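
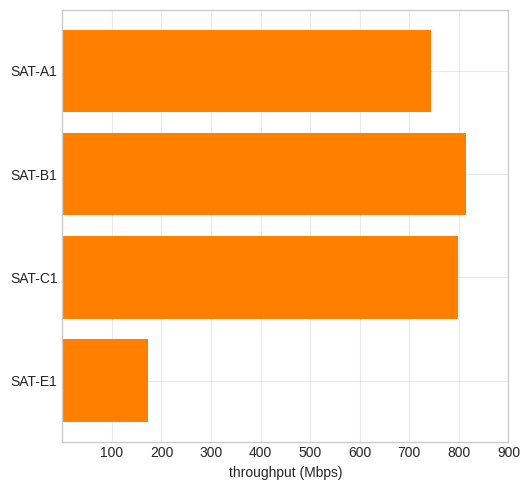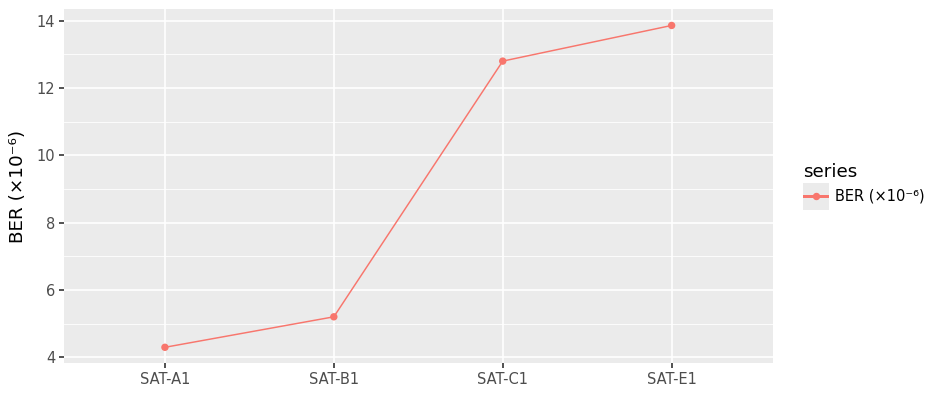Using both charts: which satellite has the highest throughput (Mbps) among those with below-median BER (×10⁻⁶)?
Chart 2 median BER (×10⁻⁶) ≈ 8; below-median satellites: SAT-A1, SAT-B1. Among those, SAT-B1 has the highest throughput (Mbps) (≈ 800).

SAT-B1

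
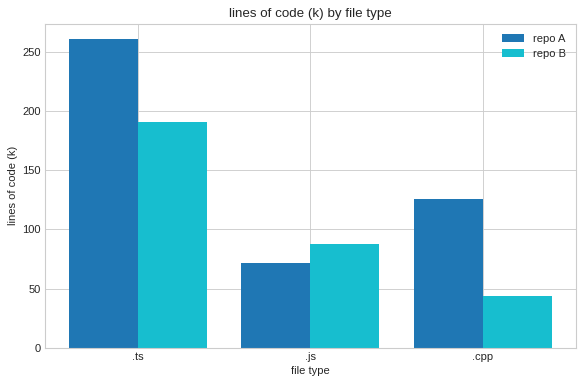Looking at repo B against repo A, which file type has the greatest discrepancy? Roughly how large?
.cpp: repo B ≈ 50, repo A ≈ 125 → gap ≈ 75. Next-largest (.ts) is only ≈ 50.

.cpp, ≈ 75 k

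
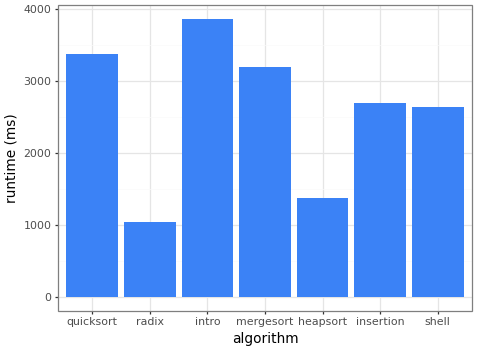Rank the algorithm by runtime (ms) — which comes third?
mergesort

Top 4: intro ≈ 4000, quicksort ≈ 3500, mergesort ≈ 3000, insertion ≈ 2500.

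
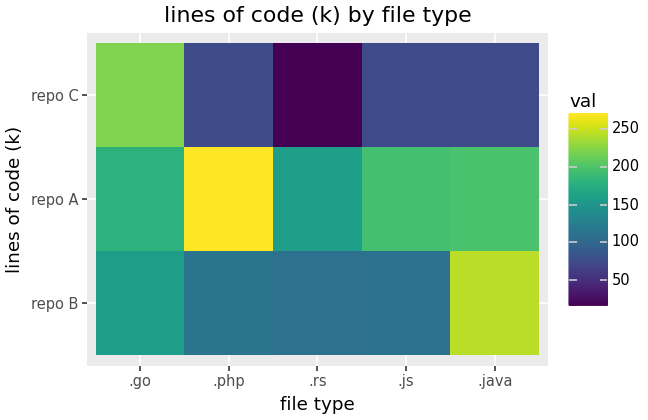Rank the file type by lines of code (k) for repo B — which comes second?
.go

Top 3 for repo B: .java ≈ 250, .go ≈ 150, .php ≈ 125.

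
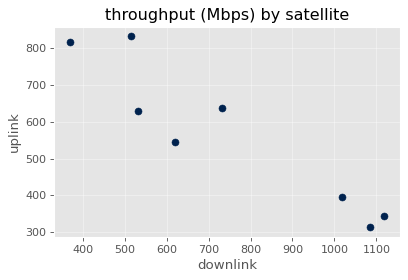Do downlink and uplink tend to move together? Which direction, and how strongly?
negative, strong

Points are negatively correlated; strong (|r| ≈ 0.9).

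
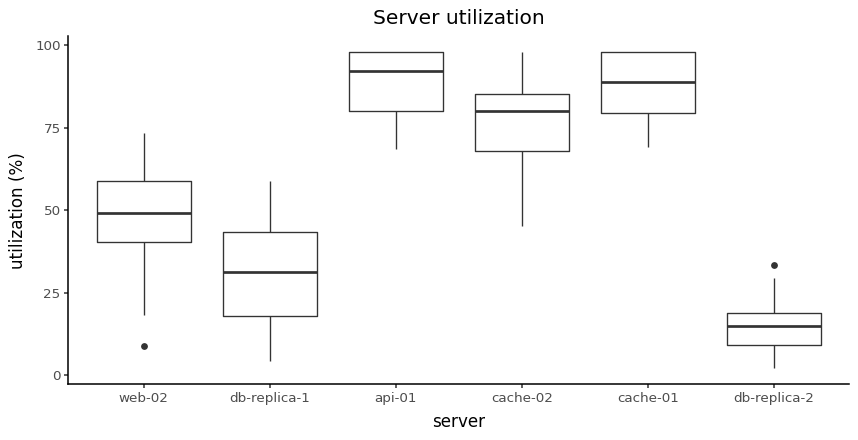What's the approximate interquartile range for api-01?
Q3 ≈ 100, Q1 ≈ 80; IQR ≈ 20.

≈ 20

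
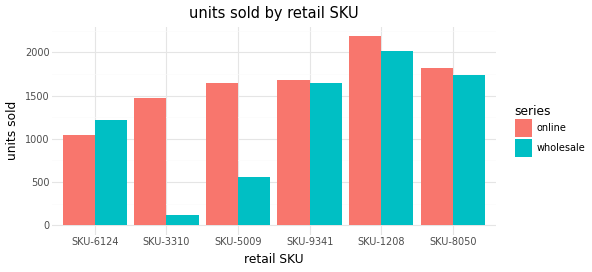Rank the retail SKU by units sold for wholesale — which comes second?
SKU-8050

Top 3 for wholesale: SKU-1208 ≈ 2000, SKU-8050 ≈ 1800, SKU-9341 ≈ 1600.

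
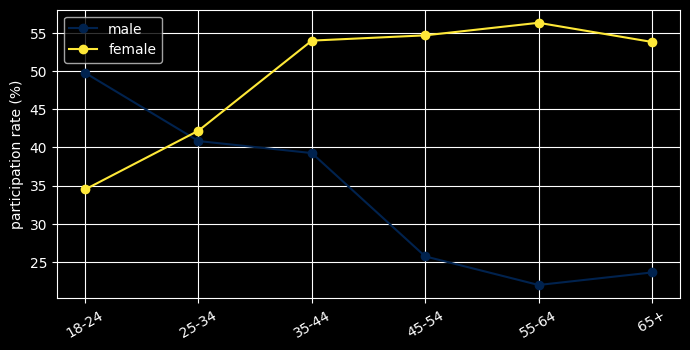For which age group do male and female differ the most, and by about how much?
55-64, ≈ 35 %

55-64: male ≈ 20, female ≈ 55 → gap ≈ 35. Next-largest (65+) is only ≈ 30.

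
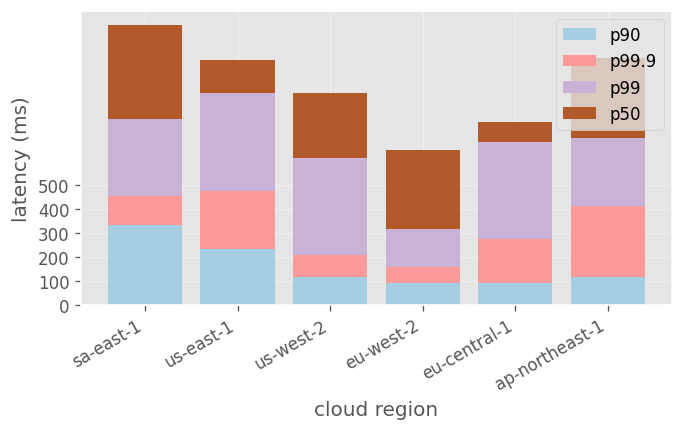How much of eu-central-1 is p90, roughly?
p90 top ≈ 100, bottom ≈ 0; segment ≈ 100.

≈ 100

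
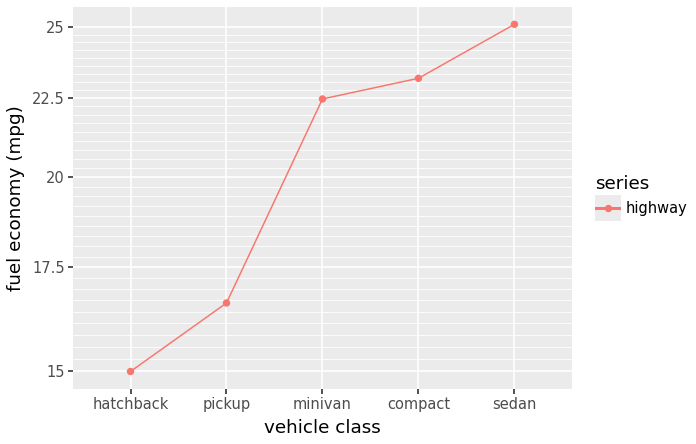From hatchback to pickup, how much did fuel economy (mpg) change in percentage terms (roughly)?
≈ +13.3%

hatchback ≈ 15, pickup ≈ 17; (17 − 15) / 15 ≈ +13.3%.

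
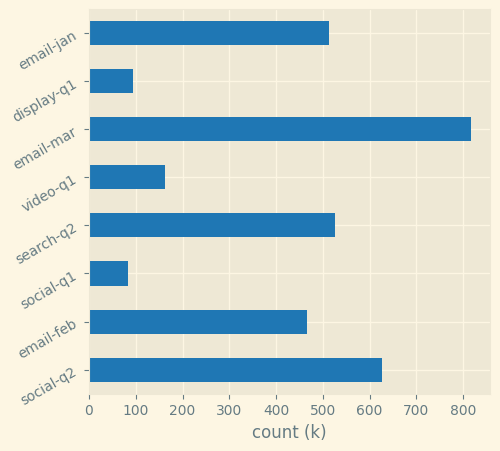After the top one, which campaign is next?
Top 3: email-mar ≈ 800, social-q2 ≈ 600, search-q2 ≈ 500.

social-q2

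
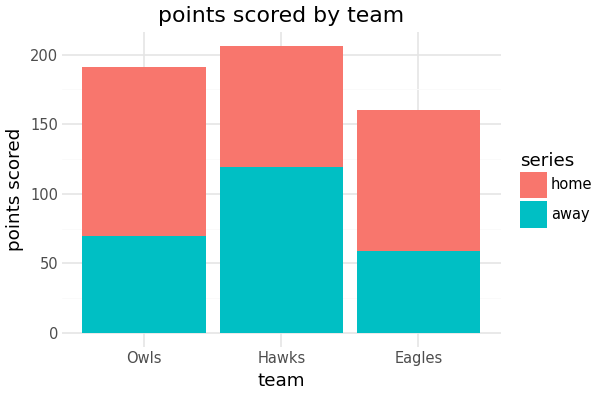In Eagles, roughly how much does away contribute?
≈ 60

away top ≈ 60, bottom ≈ 0; segment ≈ 60.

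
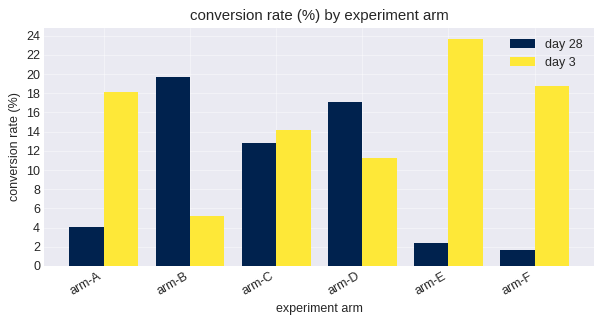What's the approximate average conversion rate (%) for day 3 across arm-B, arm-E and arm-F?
≈ 16

(6 + 24 + 18) / 3 ≈ 16.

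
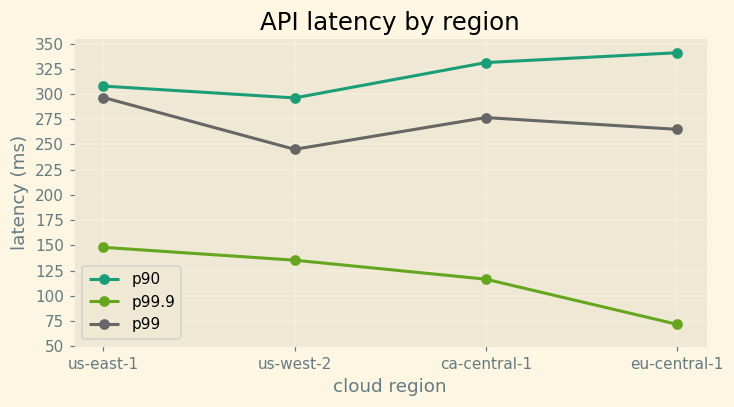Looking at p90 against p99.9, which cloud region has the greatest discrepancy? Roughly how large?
eu-central-1, ≈ 275 ms

eu-central-1: p90 ≈ 350, p99.9 ≈ 75 → gap ≈ 275. Next-largest (ca-central-1) is only ≈ 200.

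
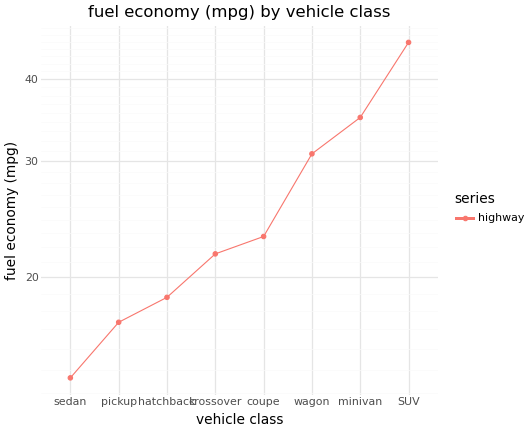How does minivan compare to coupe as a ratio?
≈ 1.4×

minivan ≈ 35, coupe ≈ 25; 35/25 ≈ 1.4.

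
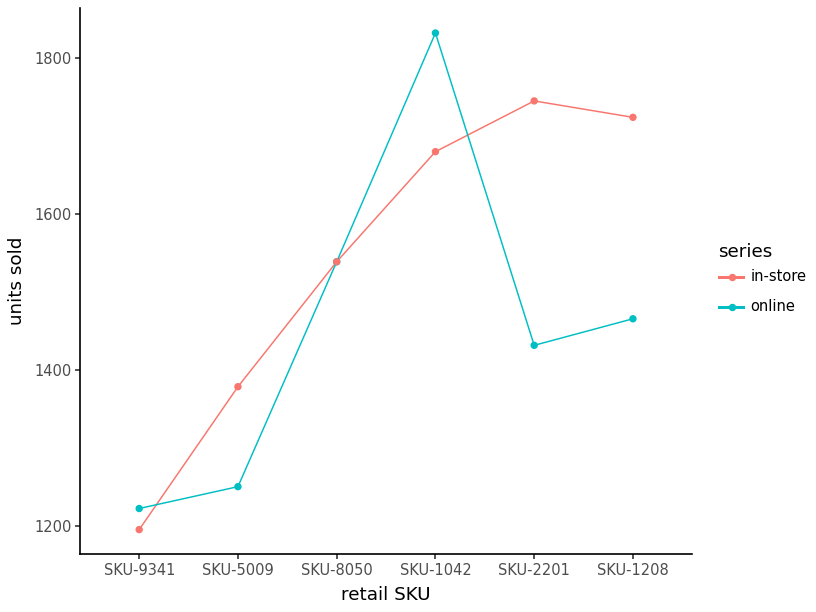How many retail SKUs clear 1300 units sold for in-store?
5

Above 1300: SKU-5009, SKU-8050, SKU-1042, SKU-2201, SKU-1208.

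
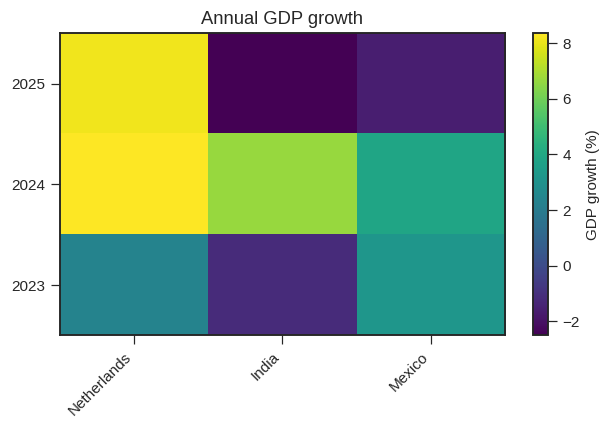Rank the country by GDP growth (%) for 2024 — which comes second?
India

Top 3 for 2024: Netherlands ≈ 8, India ≈ 7, Mexico ≈ 4.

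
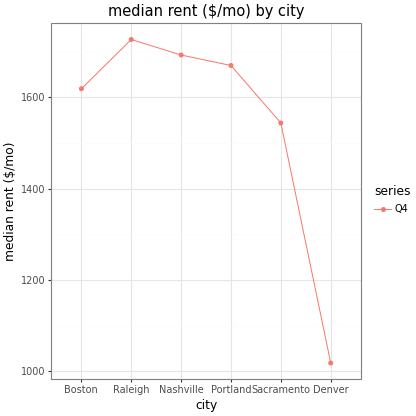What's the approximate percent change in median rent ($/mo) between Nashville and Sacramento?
≈ -11.8%

Nashville ≈ 1700, Sacramento ≈ 1500; (1500 − 1700) / 1700 ≈ -11.8%.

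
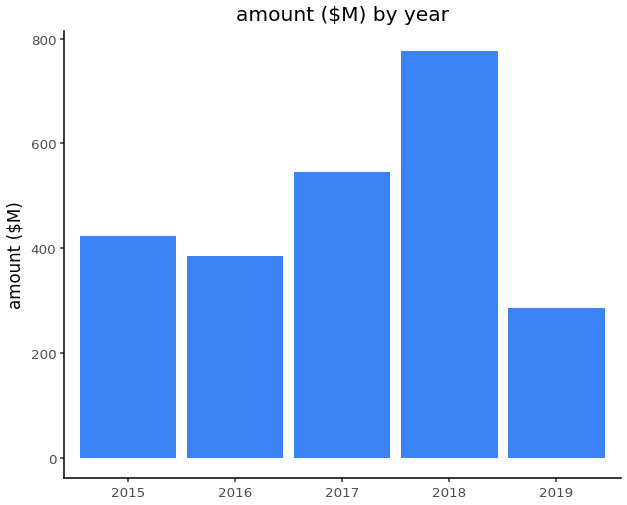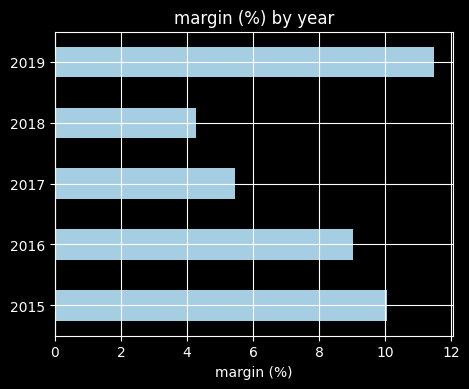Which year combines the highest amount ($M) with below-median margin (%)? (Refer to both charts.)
2018

Chart 2 median margin (%) ≈ 10; below-median years: 2017, 2018. Among those, 2018 has the highest amount ($M) (≈ 800).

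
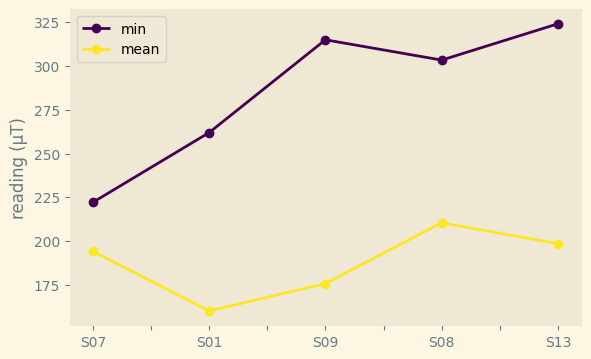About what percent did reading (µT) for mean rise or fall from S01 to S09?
≈ +12.5%

S01 ≈ 160, S09 ≈ 180; (180 − 160) / 160 ≈ +12.5%.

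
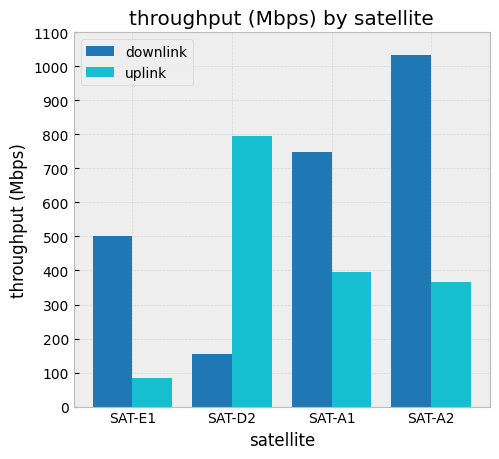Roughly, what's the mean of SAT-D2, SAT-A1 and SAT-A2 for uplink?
(800 + 400 + 400) / 3 ≈ 533.

≈ 533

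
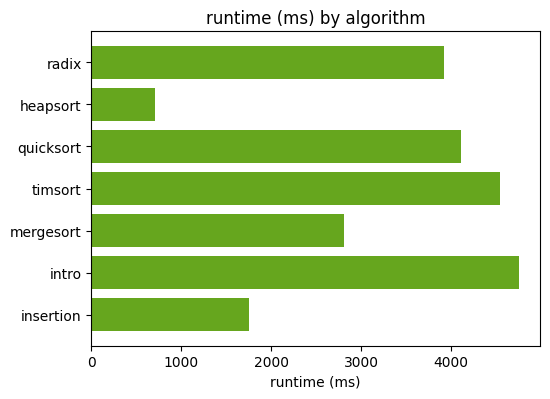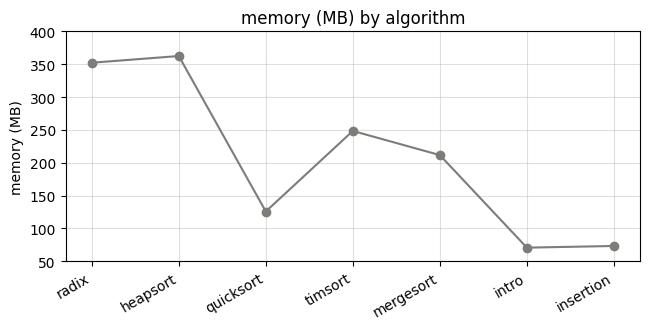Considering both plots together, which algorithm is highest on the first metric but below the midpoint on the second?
Chart 2 median memory (MB) ≈ 200; below-median algorithms: quicksort, intro, insertion. Among those, intro has the highest runtime (ms) (≈ 5000).

intro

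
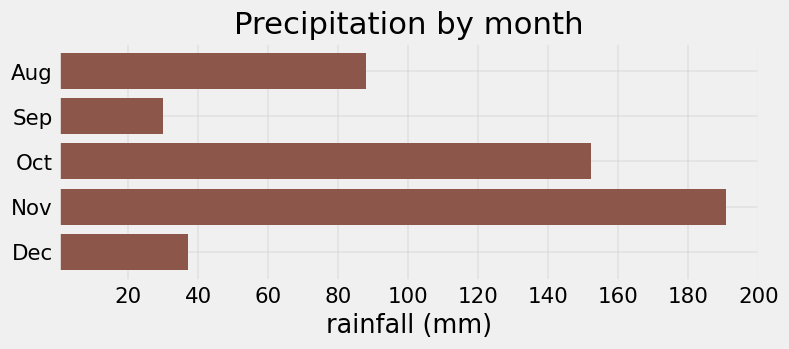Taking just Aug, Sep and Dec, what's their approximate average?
≈ 47

(80 + 20 + 40) / 3 ≈ 47.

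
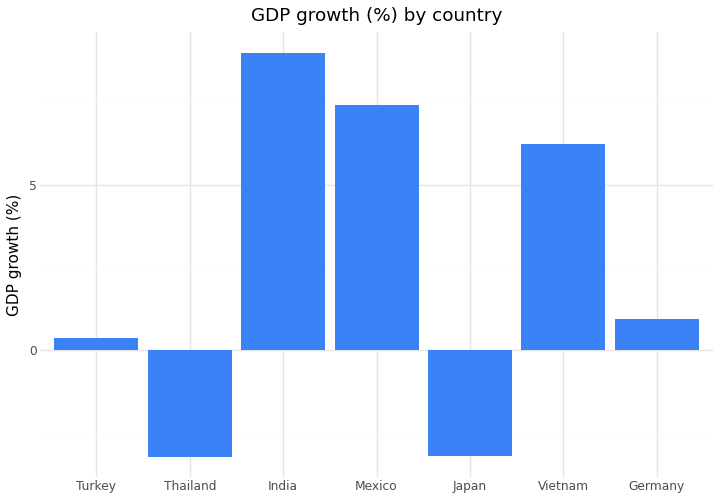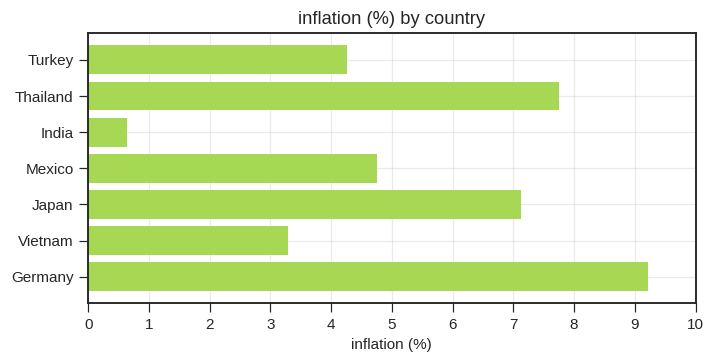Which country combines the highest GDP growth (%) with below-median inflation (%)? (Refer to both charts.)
Chart 2 median inflation (%) ≈ 5; below-median countries: Turkey, India, Vietnam. Among those, India has the highest GDP growth (%) (≈ 9).

India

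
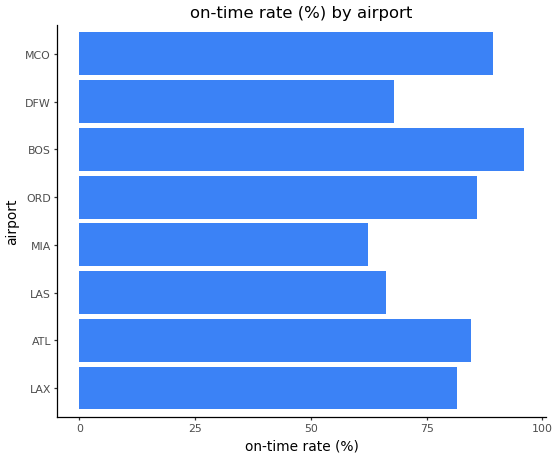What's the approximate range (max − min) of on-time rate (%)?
≈ 40

Max BOS ≈ 100, min MIA ≈ 60; range ≈ 40.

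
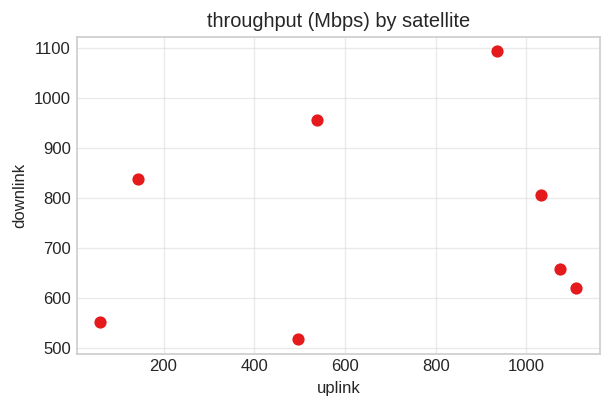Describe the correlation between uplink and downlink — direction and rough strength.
no clear correlation

Points are roughly uncorrelated; weak (|r| ≈ 0.2).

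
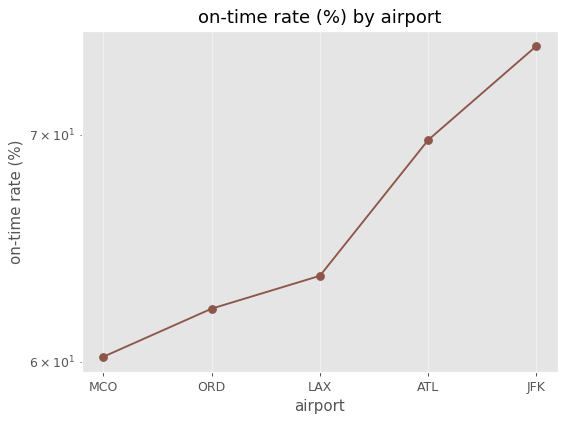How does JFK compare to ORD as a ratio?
≈ 1.19×

JFK ≈ 74, ORD ≈ 62; 74/62 ≈ 1.19.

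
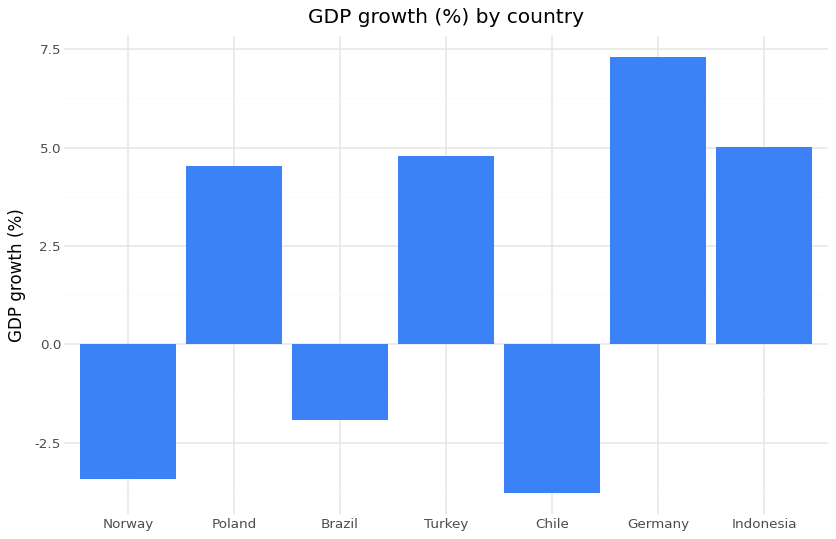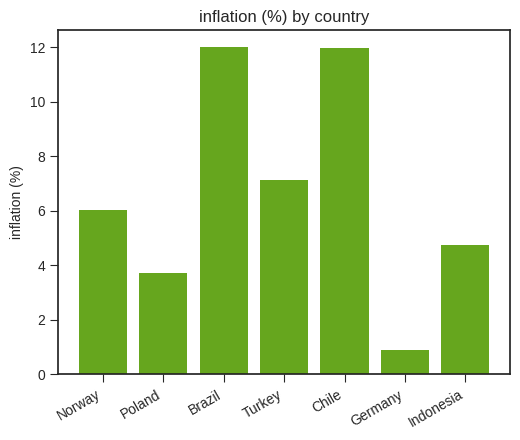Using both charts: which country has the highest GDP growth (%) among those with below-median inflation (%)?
Chart 2 median inflation (%) ≈ 6; below-median countries: Poland, Germany, Indonesia. Among those, Germany has the highest GDP growth (%) (≈ 7).

Germany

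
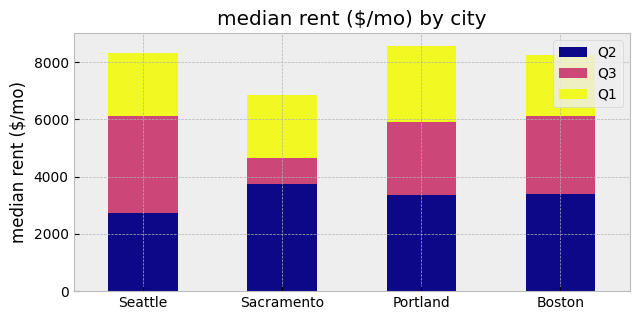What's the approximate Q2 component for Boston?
Q2 top ≈ 3000, bottom ≈ 0; segment ≈ 3000.

≈ 3000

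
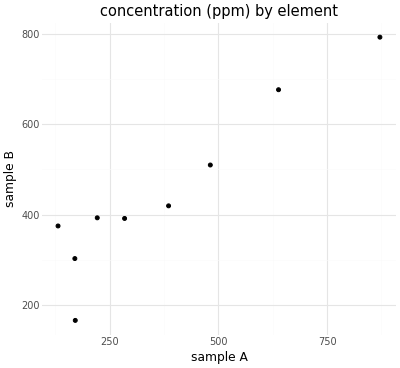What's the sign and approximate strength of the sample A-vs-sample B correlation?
positive, strong

Points are positively correlated; strong (|r| ≈ 0.9).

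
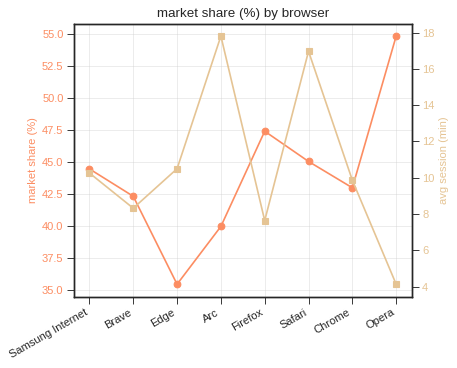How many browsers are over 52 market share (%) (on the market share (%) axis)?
1

Above 52: Opera.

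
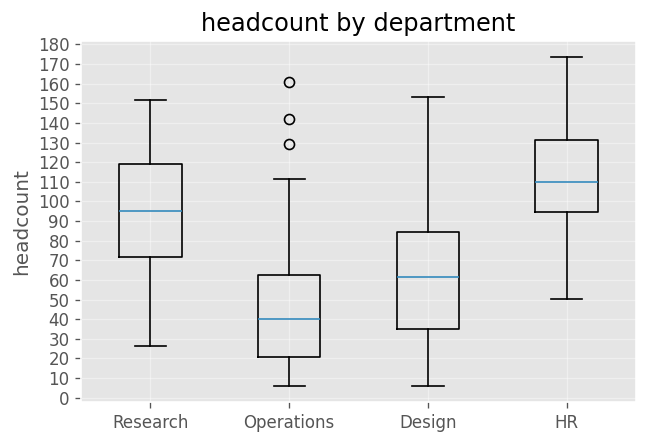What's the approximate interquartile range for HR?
Q3 ≈ 130, Q1 ≈ 90; IQR ≈ 40.

≈ 40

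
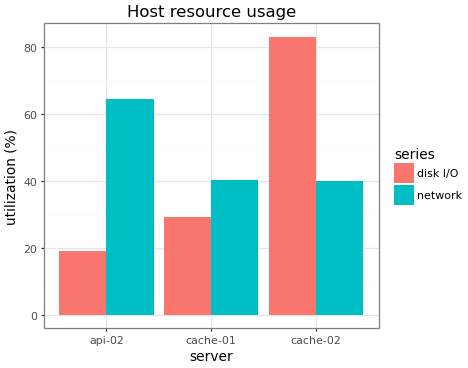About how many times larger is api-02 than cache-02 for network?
≈ 1.5×

api-02 ≈ 60, cache-02 ≈ 40; 60/40 ≈ 1.5.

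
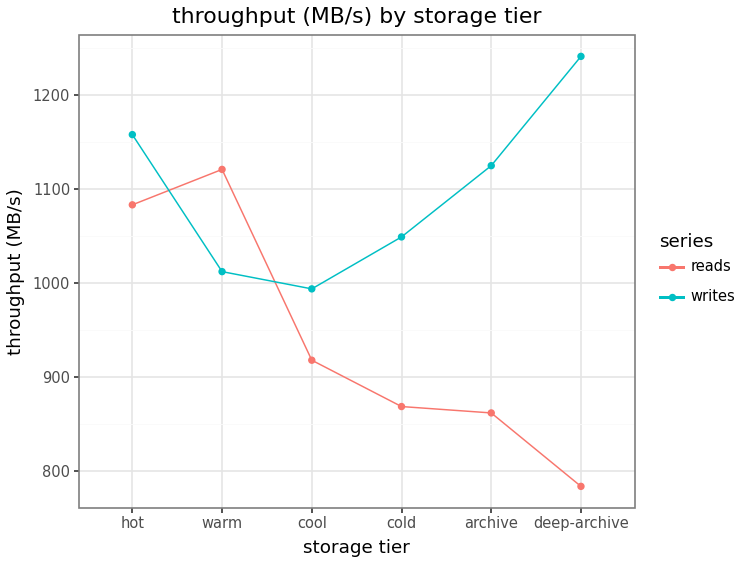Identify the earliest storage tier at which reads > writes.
hot: reads ≈ 1100 vs writes ≈ 1150 (not yet); warm: reads ≈ 1100 vs writes ≈ 1000 (first crossover).

warm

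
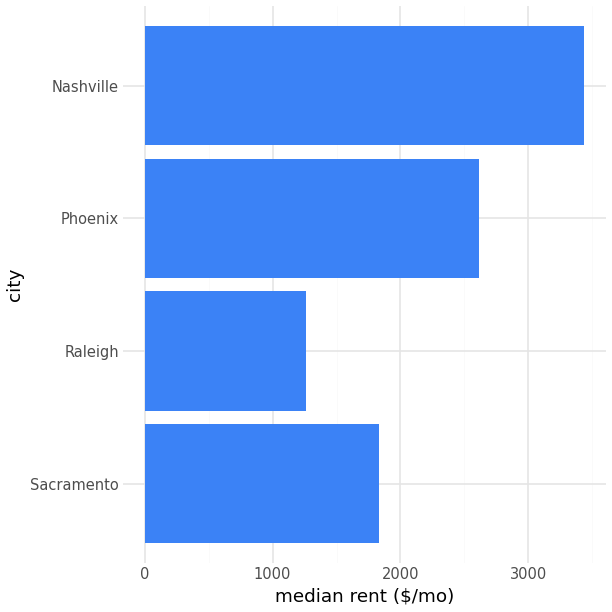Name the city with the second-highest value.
Phoenix

Top 3: Nashville ≈ 3500, Phoenix ≈ 2500, Sacramento ≈ 2000.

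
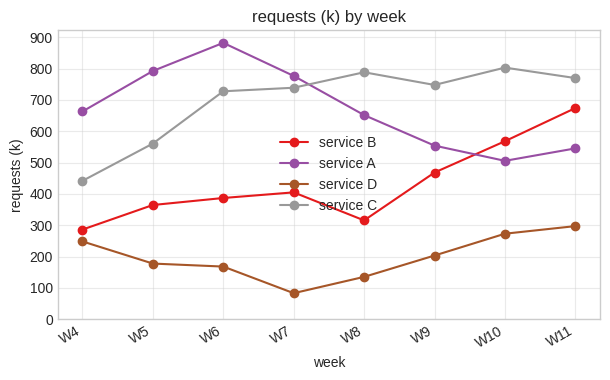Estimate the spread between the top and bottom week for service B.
≈ 400

Max W11 ≈ 700, min W4 ≈ 300; range ≈ 400.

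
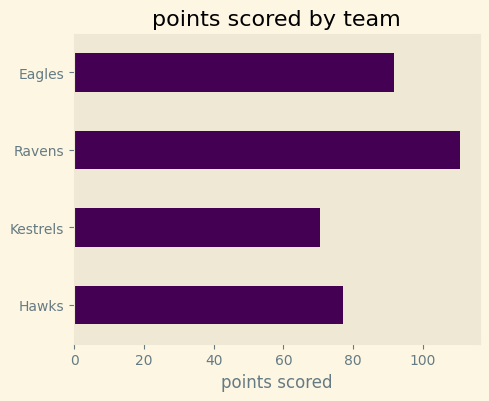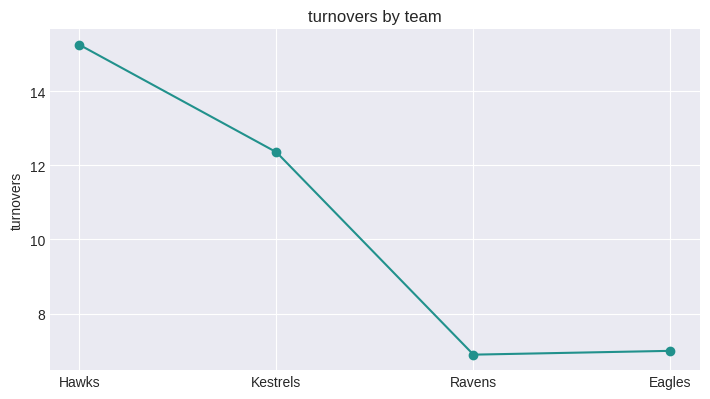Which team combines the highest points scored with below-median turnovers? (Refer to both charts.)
Chart 2 median turnovers ≈ 10; below-median teams: Ravens, Eagles. Among those, Ravens has the highest points scored (≈ 120).

Ravens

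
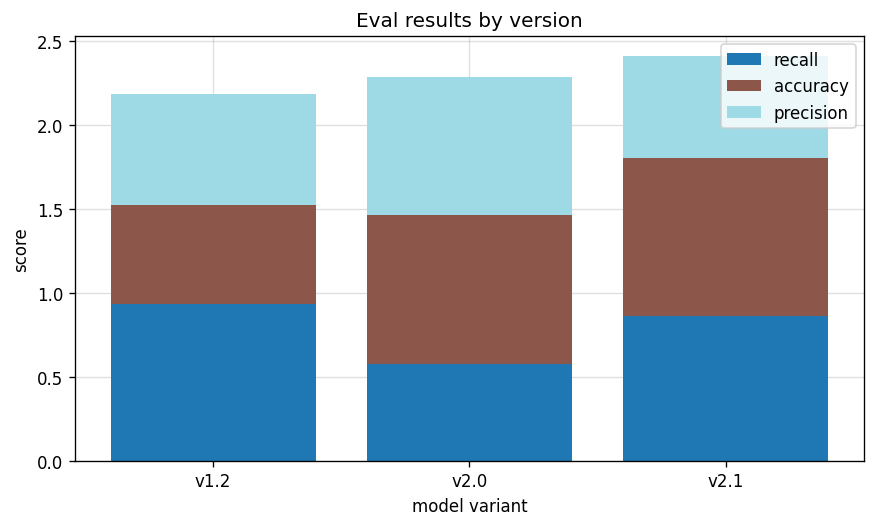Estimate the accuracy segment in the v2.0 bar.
accuracy top ≈ 1.5, bottom ≈ 0.5; segment ≈ 1.0.

≈ 1.0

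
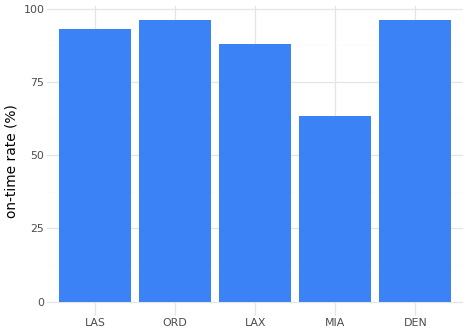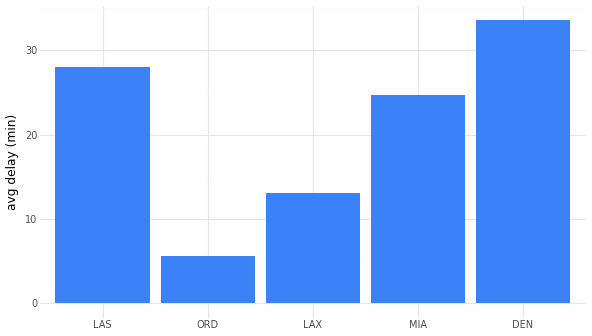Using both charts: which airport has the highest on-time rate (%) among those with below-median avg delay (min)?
Chart 2 median avg delay (min) ≈ 25; below-median airports: ORD, LAX. Among those, ORD has the highest on-time rate (%) (≈ 100).

ORD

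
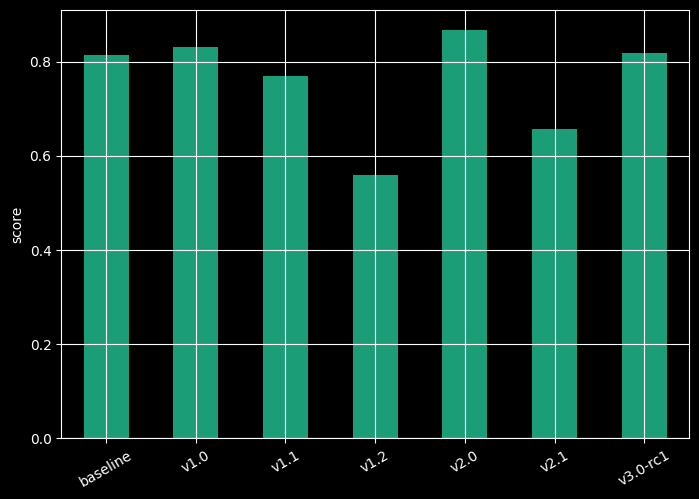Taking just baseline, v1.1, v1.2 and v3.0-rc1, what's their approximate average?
≈ 0.75

(0.8 + 0.8 + 0.6 + 0.8) / 4 ≈ 0.75.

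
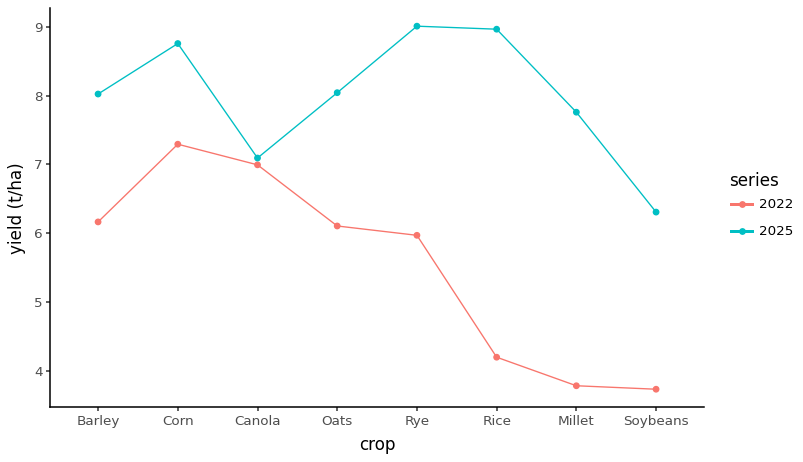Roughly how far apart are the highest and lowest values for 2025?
≈ 2.5

Max Rye ≈ 9.0, min Soybeans ≈ 6.5; range ≈ 2.5.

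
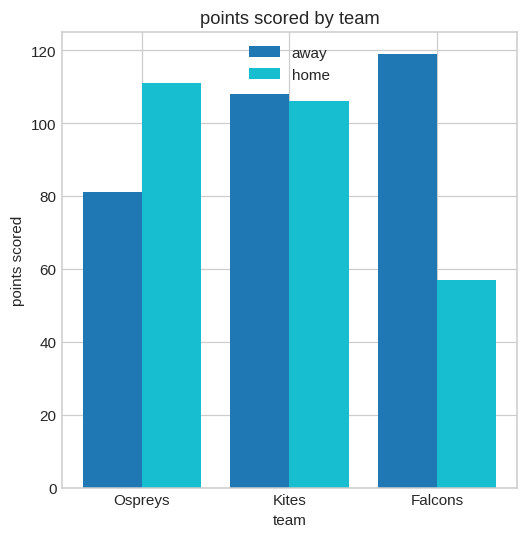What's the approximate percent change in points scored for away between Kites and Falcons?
≈ +9.1%

Kites ≈ 110, Falcons ≈ 120; (120 − 110) / 110 ≈ +9.1%.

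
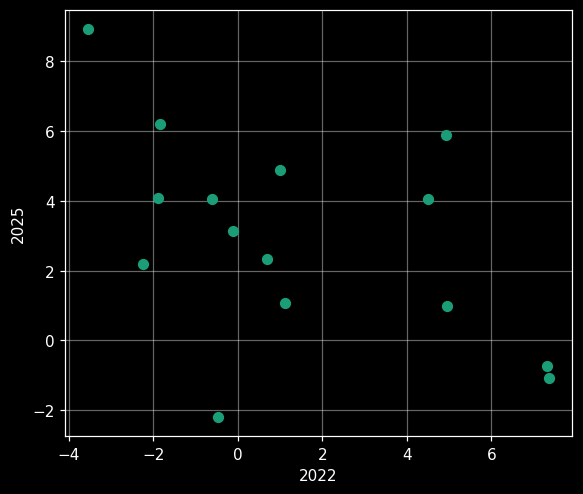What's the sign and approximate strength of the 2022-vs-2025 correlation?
Points are negatively correlated; moderate (|r| ≈ 0.5).

negative, moderate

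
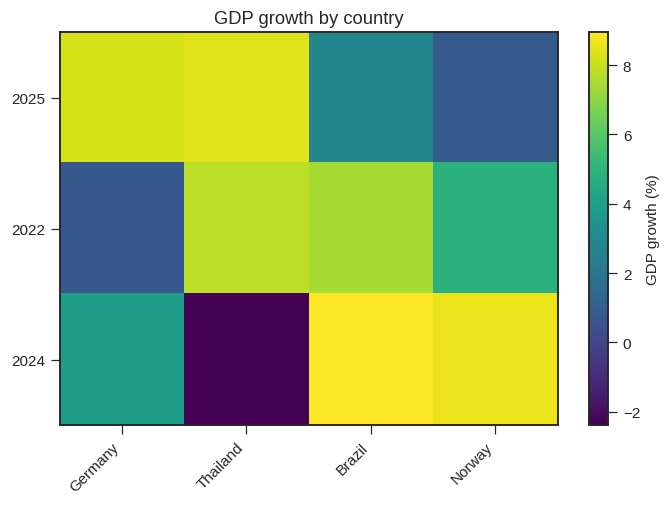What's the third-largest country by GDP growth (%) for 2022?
Top 4 for 2022: Thailand ≈ 8, Brazil ≈ 7, Norway ≈ 5, Germany ≈ 1.

Norway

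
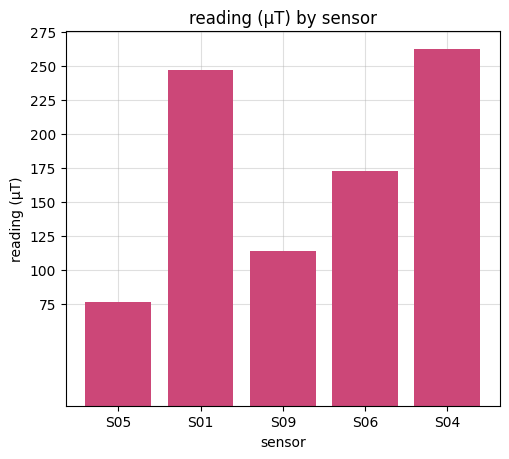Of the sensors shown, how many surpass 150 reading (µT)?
3

Above 150: S01, S06, S04.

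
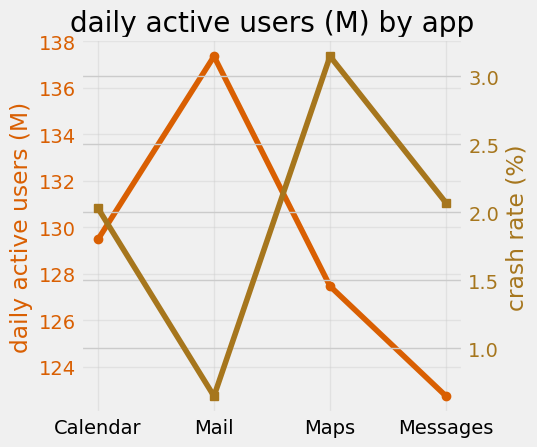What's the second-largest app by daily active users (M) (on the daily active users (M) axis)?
Calendar

Top 3 (on the daily active users (M) axis): Mail ≈ 138, Calendar ≈ 130, Maps ≈ 128.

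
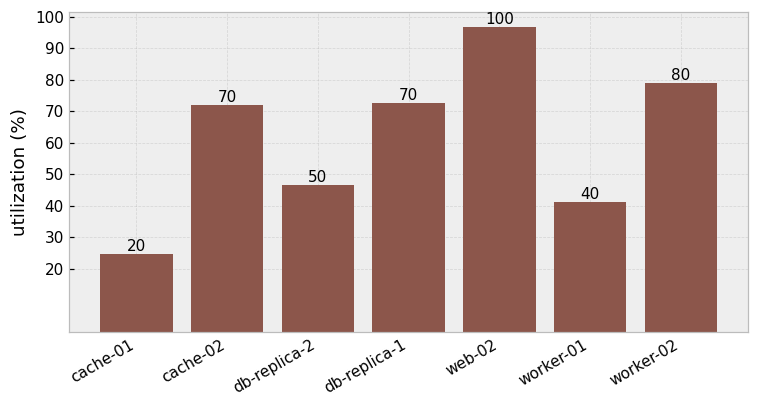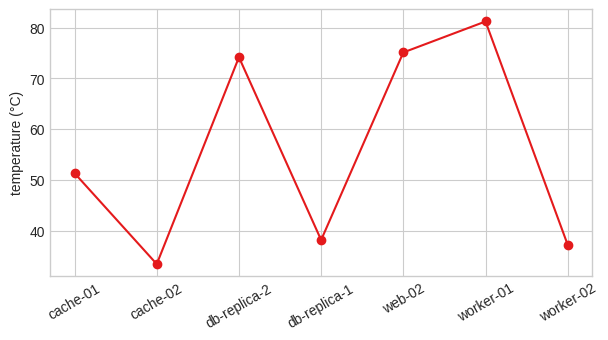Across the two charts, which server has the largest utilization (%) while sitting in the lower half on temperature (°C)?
worker-02

Chart 2 median temperature (°C) ≈ 50; below-median servers: cache-02, db-replica-1, worker-02. Among those, worker-02 has the highest utilization (%) (≈ 80).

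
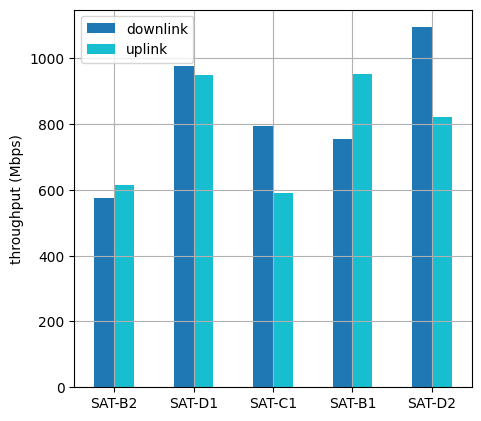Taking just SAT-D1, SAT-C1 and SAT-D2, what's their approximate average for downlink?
(1000 + 800 + 1100) / 3 ≈ 967.

≈ 967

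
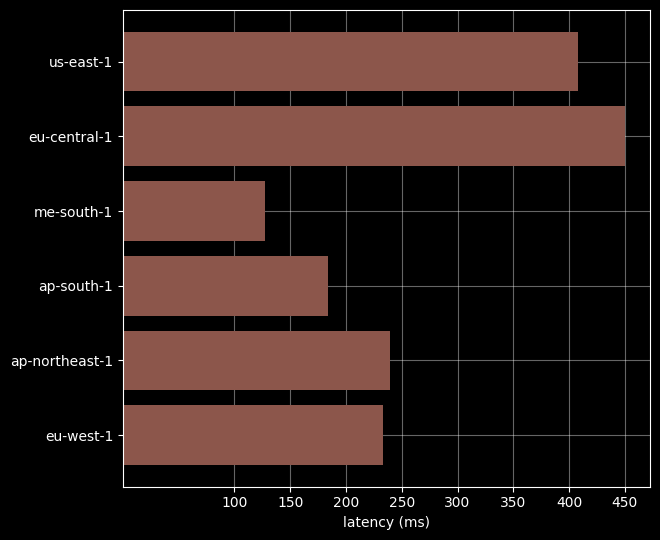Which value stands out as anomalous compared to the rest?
eu-central-1 ≈ 450; the rest sit between ≈ 150 and ≈ 400.

eu-central-1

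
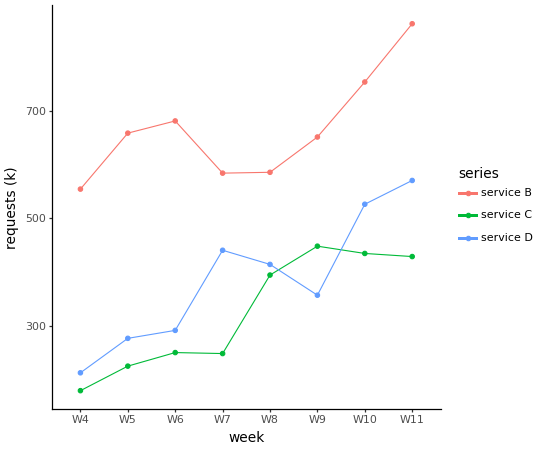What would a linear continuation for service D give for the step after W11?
≈ 700

Last three: 400, 500, 600 → slope ≈ 100/step → next ≈ 700.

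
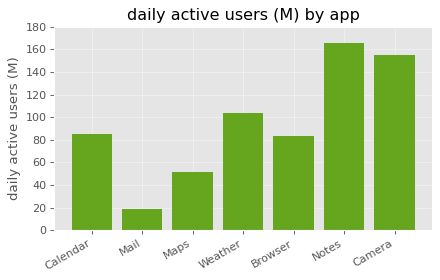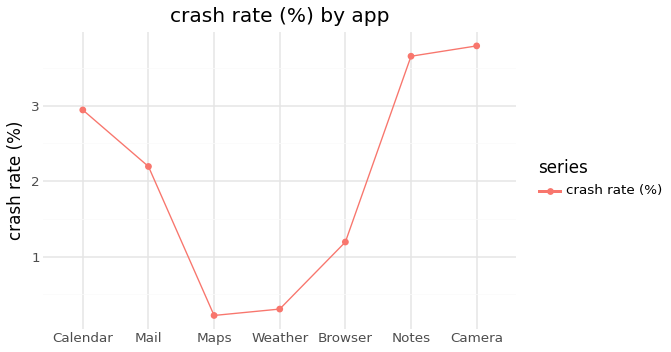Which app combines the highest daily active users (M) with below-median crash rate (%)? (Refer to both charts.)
Weather

Chart 2 median crash rate (%) ≈ 2; below-median apps: Maps, Weather, Browser. Among those, Weather has the highest daily active users (M) (≈ 100).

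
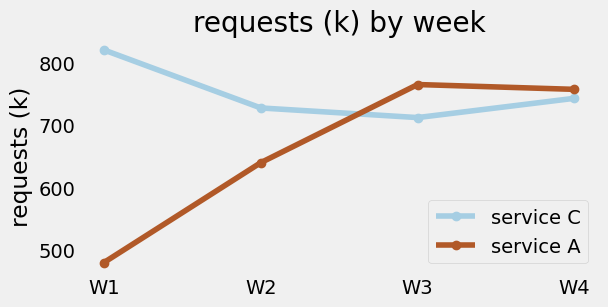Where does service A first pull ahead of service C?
W3

W2: service A ≈ 650 vs service C ≈ 750 (not yet); W3: service A ≈ 750 vs service C ≈ 700 (first crossover).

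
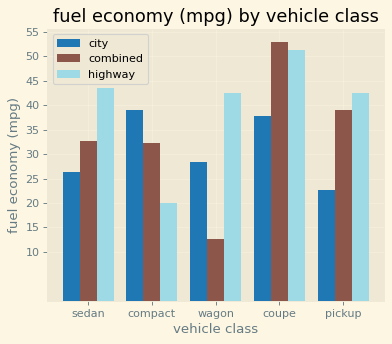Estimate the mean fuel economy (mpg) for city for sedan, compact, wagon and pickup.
≈ 30

(25 + 40 + 30 + 25) / 4 ≈ 30.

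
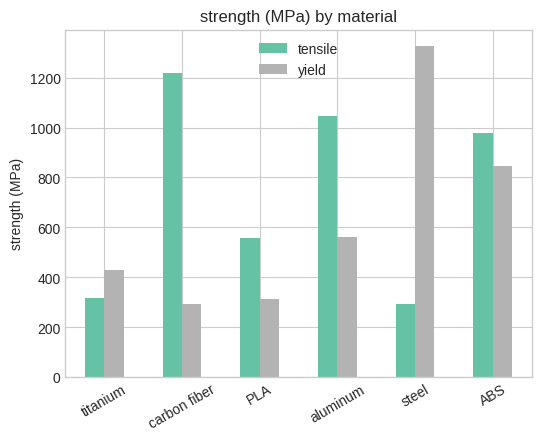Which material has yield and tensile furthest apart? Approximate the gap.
steel: yield ≈ 1400, tensile ≈ 200 → gap ≈ 1200. Next-largest (carbon fiber) is only ≈ 1000.

steel, ≈ 1200 MPa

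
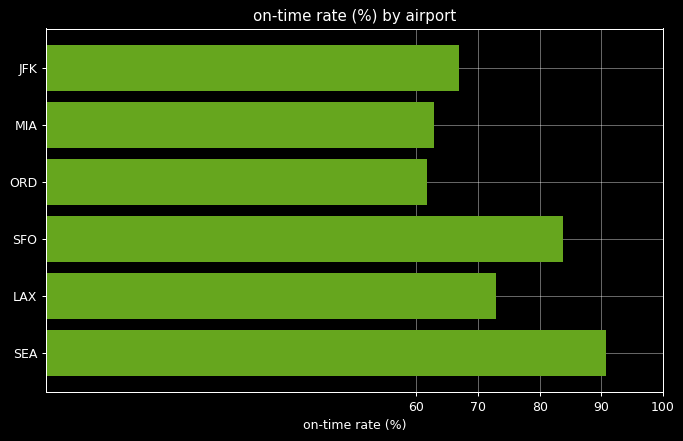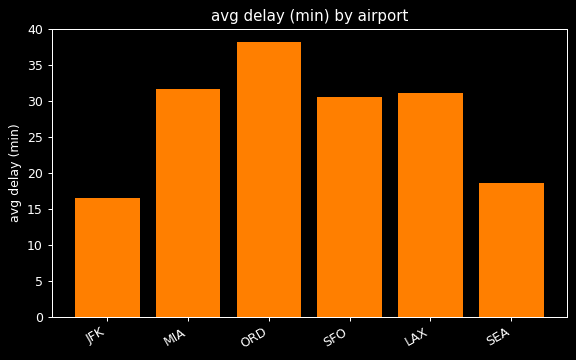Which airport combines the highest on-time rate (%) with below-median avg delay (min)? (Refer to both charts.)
Chart 2 median avg delay (min) ≈ 30; below-median airports: JFK, SFO, SEA. Among those, SEA has the highest on-time rate (%) (≈ 90).

SEA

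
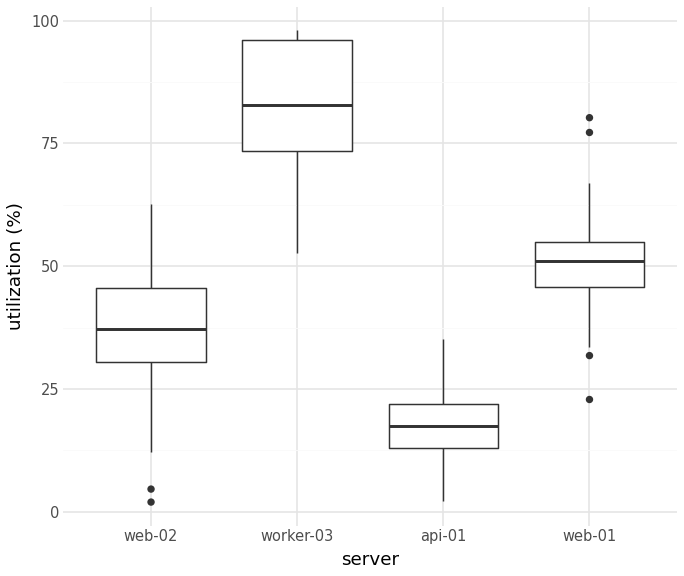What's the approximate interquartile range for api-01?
Q3 ≈ 20, Q1 ≈ 10; IQR ≈ 10.

≈ 10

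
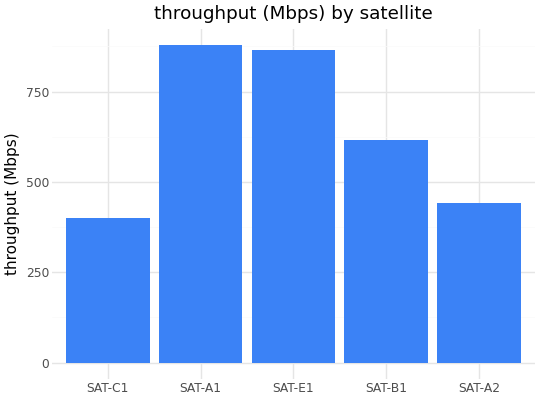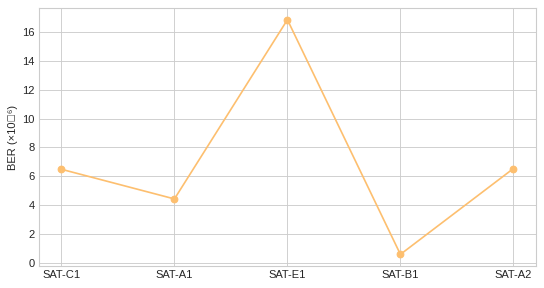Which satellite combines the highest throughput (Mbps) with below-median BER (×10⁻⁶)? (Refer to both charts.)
SAT-A1

Chart 2 median BER (×10⁻⁶) ≈ 6; below-median satellites: SAT-A1, SAT-B1. Among those, SAT-A1 has the highest throughput (Mbps) (≈ 900).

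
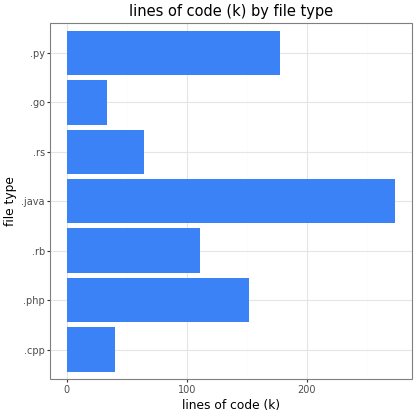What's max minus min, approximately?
Max .java ≈ 275, min .go ≈ 25; range ≈ 250.

≈ 250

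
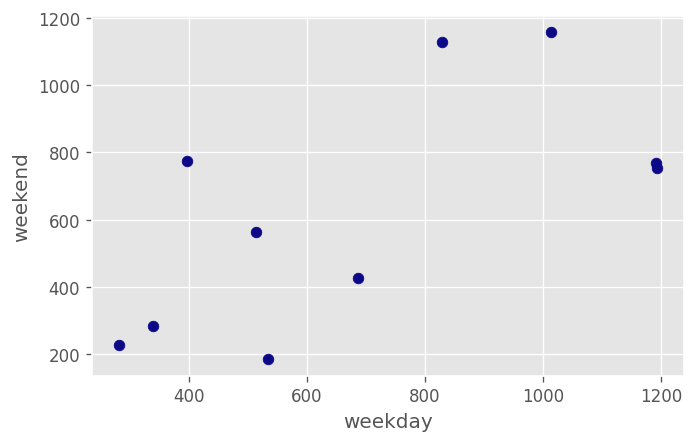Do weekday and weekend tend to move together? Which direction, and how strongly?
positive, moderate

Points are positively correlated; moderate (|r| ≈ 0.6).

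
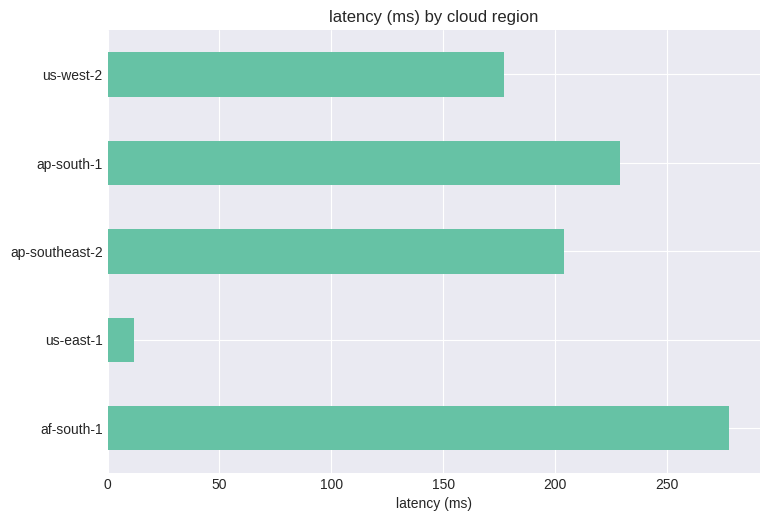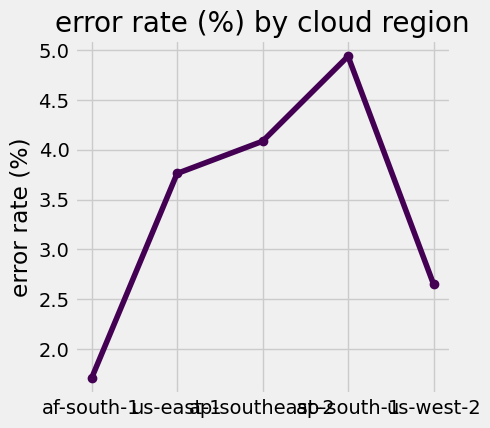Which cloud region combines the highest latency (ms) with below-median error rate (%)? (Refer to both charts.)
af-south-1

Chart 2 median error rate (%) ≈ 4; below-median cloud regions: af-south-1, us-west-2. Among those, af-south-1 has the highest latency (ms) (≈ 300).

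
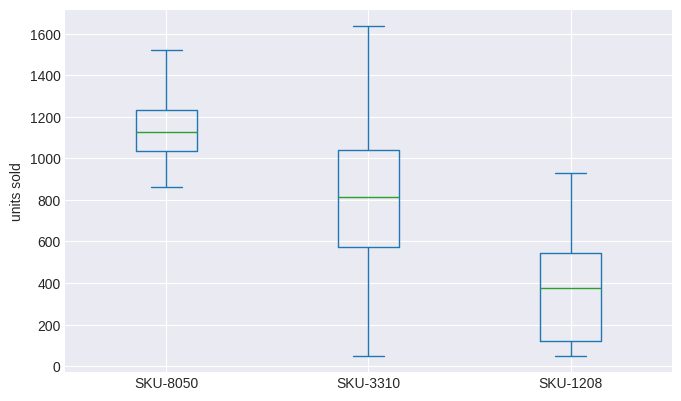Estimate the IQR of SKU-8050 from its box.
≈ 200

Q3 ≈ 1200, Q1 ≈ 1000; IQR ≈ 200.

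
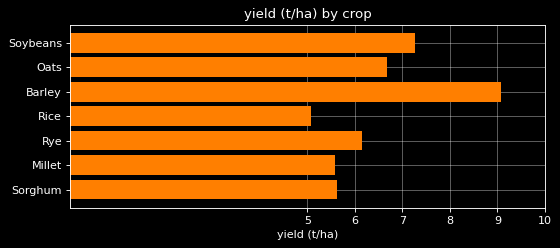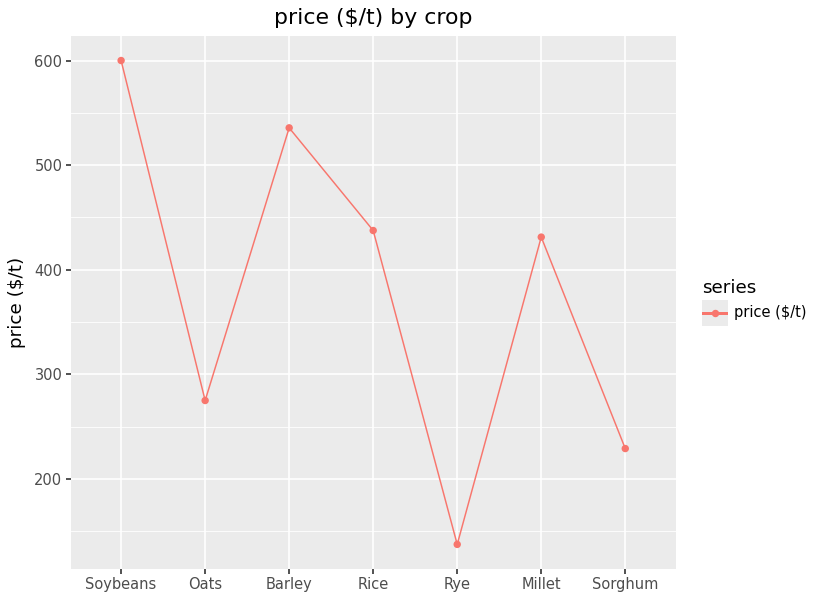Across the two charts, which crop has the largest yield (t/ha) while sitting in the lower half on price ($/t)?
Chart 2 median price ($/t) ≈ 400; below-median crops: Oats, Rye, Sorghum. Among those, Oats has the highest yield (t/ha) (≈ 7).

Oats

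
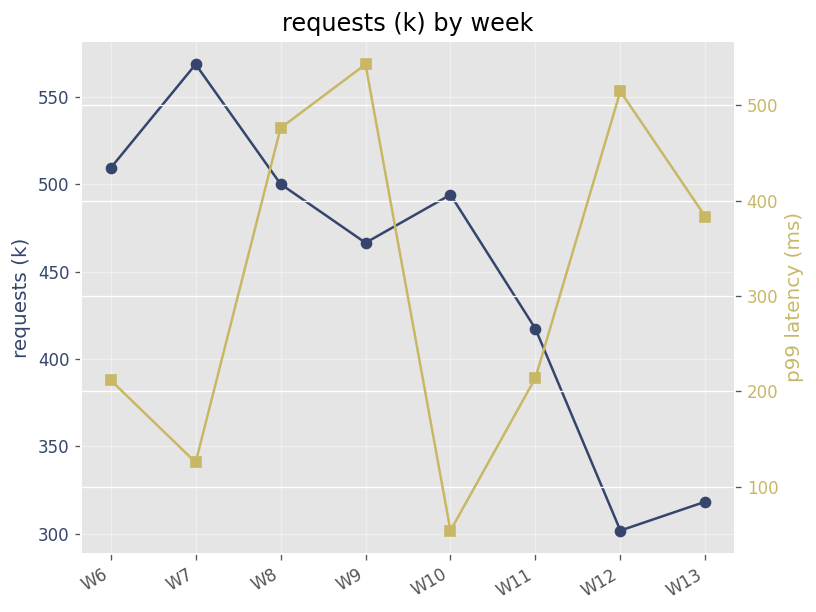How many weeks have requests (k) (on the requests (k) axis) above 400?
Above 400: W6, W7, W8, W9, W10, W11.

6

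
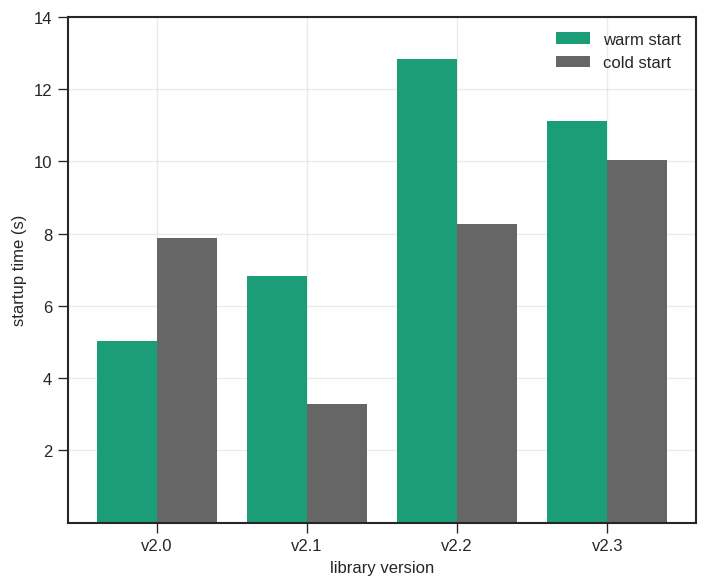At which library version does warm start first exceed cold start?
v2.1

v2.0: warm start ≈ 6 vs cold start ≈ 8 (not yet); v2.1: warm start ≈ 6 vs cold start ≈ 4 (first crossover).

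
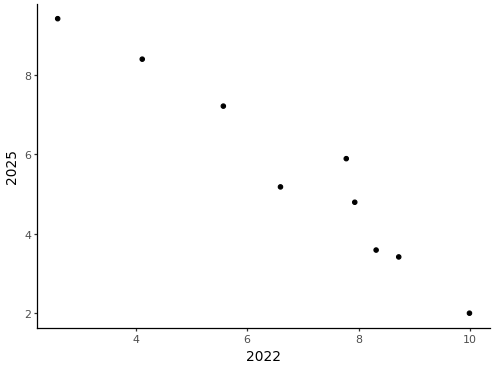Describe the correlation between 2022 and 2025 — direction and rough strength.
Points are negatively correlated; strong (|r| ≈ 1.0).

negative, strong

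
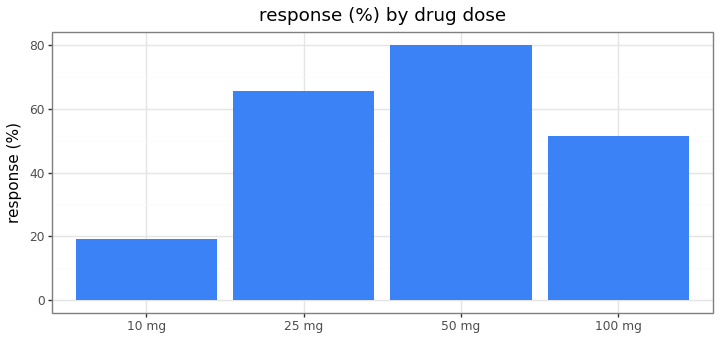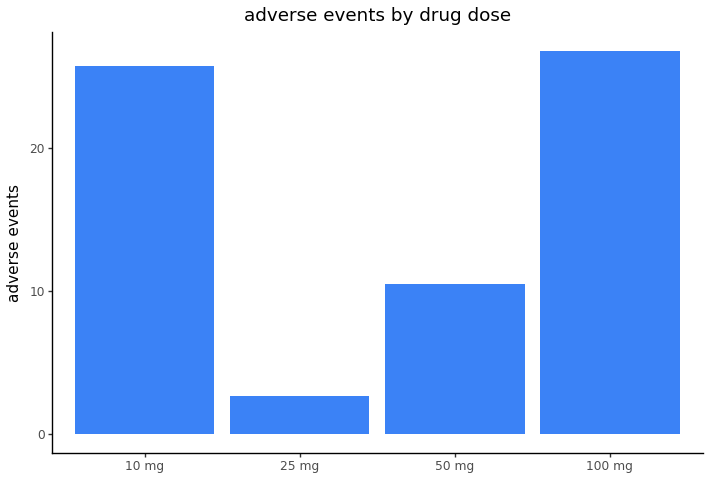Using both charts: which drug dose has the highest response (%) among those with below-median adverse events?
Chart 2 median adverse events ≈ 20; below-median drug doses: 25 mg, 50 mg. Among those, 50 mg has the highest response (%) (≈ 80).

50 mg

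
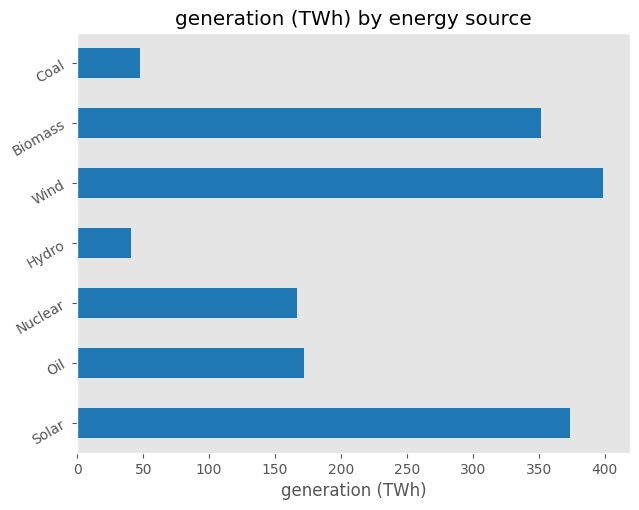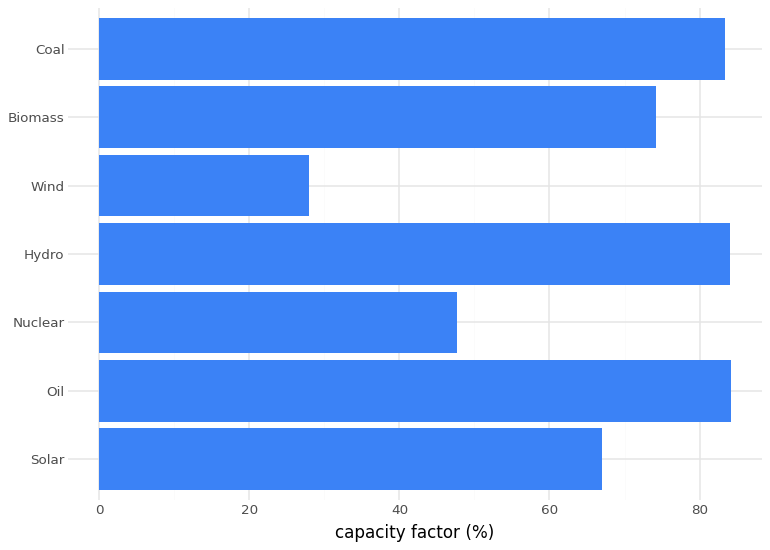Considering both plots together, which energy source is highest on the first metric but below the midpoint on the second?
Wind

Chart 2 median capacity factor (%) ≈ 70; below-median energy sources: Solar, Nuclear, Wind. Among those, Wind has the highest generation (TWh) (≈ 400).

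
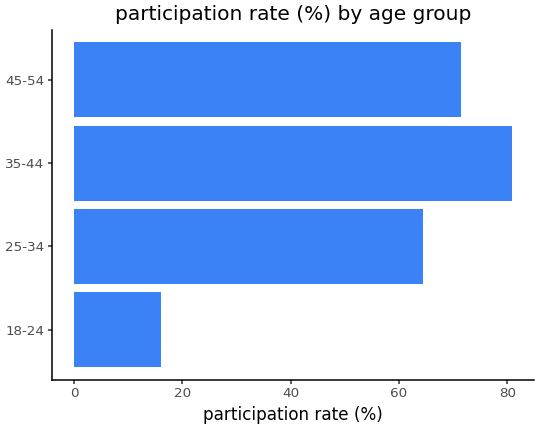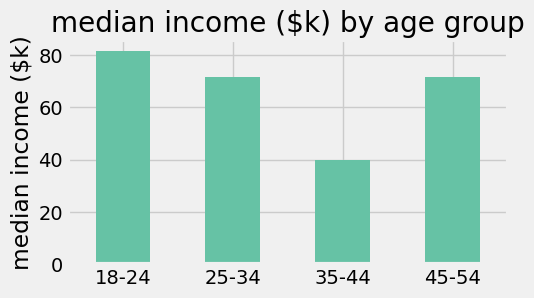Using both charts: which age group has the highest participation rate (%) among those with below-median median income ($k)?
Chart 2 median median income ($k) ≈ 70; below-median age groups: 35-44, 45-54. Among those, 35-44 has the highest participation rate (%) (≈ 80).

35-44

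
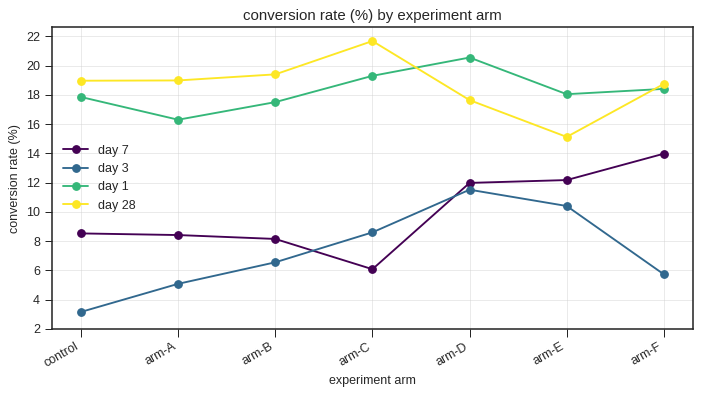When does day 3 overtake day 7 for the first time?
arm-C

arm-B: day 3 ≈ 6 vs day 7 ≈ 8 (not yet); arm-C: day 3 ≈ 8 vs day 7 ≈ 6 (first crossover).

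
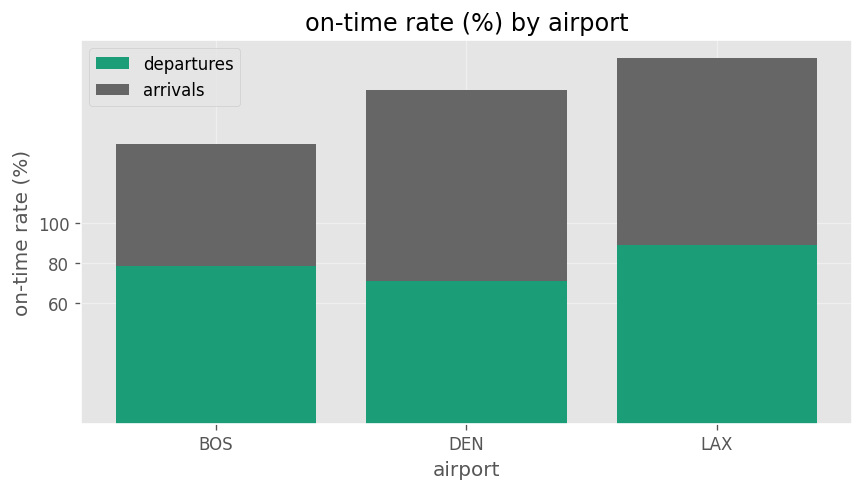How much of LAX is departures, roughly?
≈ 80

departures top ≈ 80, bottom ≈ 0; segment ≈ 80.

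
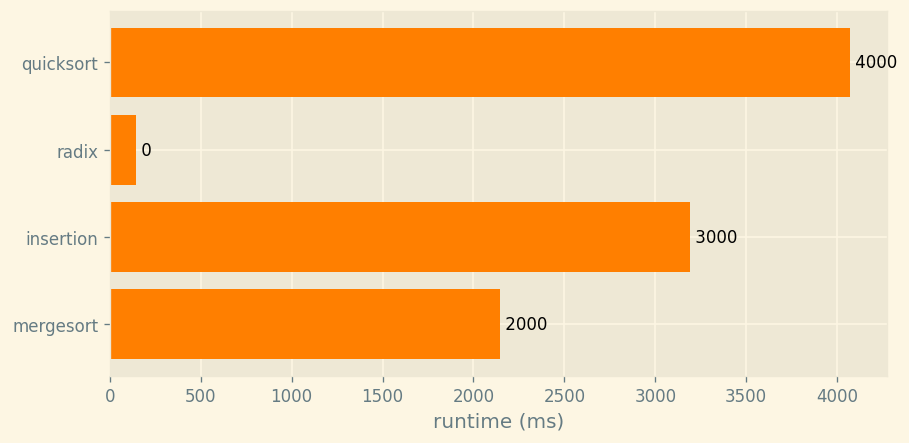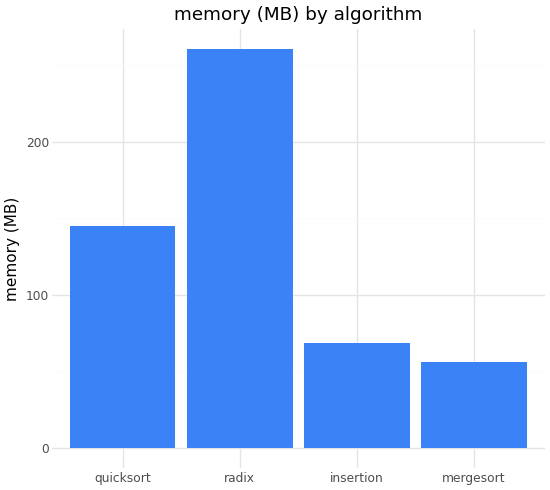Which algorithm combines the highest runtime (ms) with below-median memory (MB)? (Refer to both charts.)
insertion

Chart 2 median memory (MB) ≈ 100; below-median algorithms: insertion, mergesort. Among those, insertion has the highest runtime (ms) (≈ 3000).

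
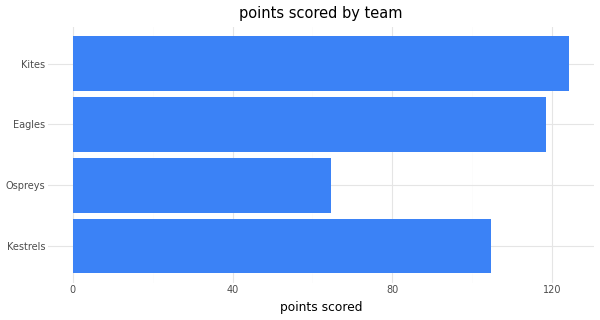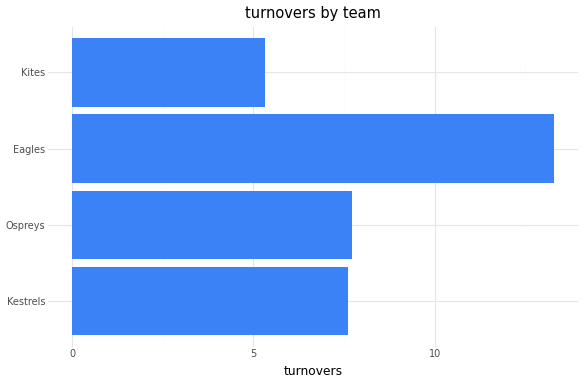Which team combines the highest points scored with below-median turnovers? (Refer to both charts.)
Chart 2 median turnovers ≈ 8; below-median teams: Kestrels, Kites. Among those, Kites has the highest points scored (≈ 120).

Kites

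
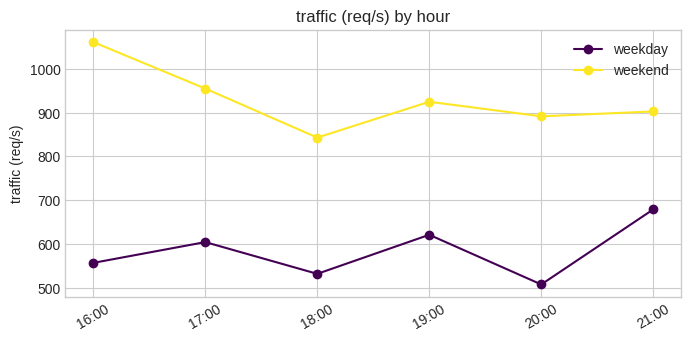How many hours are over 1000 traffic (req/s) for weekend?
1

Above 1000: 16:00.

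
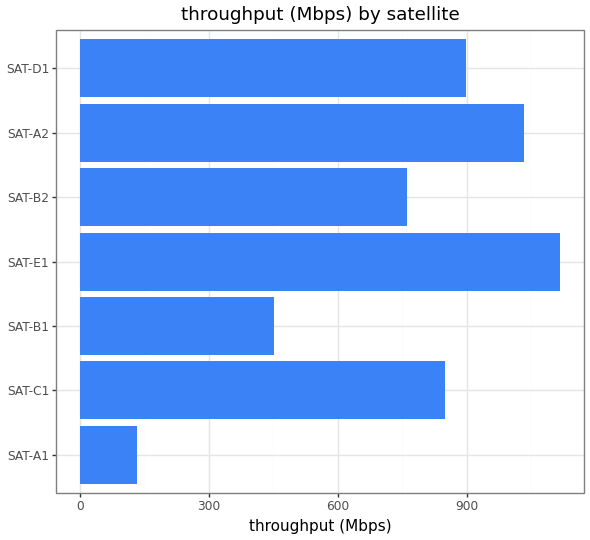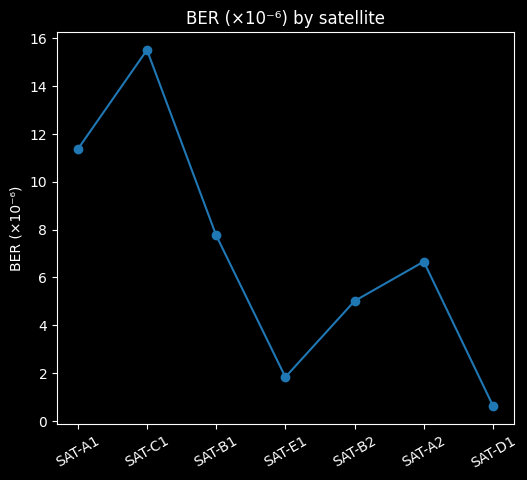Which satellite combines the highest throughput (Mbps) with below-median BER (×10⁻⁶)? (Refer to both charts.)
Chart 2 median BER (×10⁻⁶) ≈ 6; below-median satellites: SAT-E1, SAT-B2, SAT-D1. Among those, SAT-E1 has the highest throughput (Mbps) (≈ 1200).

SAT-E1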